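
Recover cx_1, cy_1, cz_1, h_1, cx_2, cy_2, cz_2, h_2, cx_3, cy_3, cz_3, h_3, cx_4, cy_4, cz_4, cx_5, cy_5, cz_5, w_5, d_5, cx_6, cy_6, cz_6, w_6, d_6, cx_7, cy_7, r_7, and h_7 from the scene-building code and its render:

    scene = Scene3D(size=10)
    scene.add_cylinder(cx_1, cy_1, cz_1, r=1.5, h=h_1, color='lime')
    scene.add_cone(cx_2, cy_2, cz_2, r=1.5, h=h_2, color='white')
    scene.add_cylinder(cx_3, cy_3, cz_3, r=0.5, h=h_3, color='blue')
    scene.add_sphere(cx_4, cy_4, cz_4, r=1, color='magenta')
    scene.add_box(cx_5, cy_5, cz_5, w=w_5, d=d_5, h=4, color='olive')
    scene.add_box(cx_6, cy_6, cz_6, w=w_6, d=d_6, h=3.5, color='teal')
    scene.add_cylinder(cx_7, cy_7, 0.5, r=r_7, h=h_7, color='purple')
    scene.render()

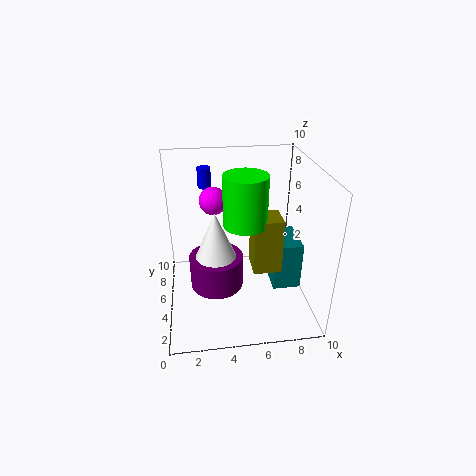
cx_1 = 5.5
cy_1 = 5
cz_1 = 6
h_1 = 3.5
cx_2 = 3.5
cy_2 = 6
cz_2 = 3
h_2 = 3.5
cx_3 = 3
cy_3 = 8.5
cz_3 = 7.5
h_3 = 1.5
cx_4 = 3.5
cy_4 = 7
cz_4 = 7
cx_5 = 6
cy_5 = 4
cz_5 = 2.5
w_5 = 2
d_5 = 2
cx_6 = 7.5
cy_6 = 4
cz_6 = 1
w_6 = 2
d_6 = 3
cx_7 = 3.5
cy_7 = 6
r_7 = 2
h_7 = 2.5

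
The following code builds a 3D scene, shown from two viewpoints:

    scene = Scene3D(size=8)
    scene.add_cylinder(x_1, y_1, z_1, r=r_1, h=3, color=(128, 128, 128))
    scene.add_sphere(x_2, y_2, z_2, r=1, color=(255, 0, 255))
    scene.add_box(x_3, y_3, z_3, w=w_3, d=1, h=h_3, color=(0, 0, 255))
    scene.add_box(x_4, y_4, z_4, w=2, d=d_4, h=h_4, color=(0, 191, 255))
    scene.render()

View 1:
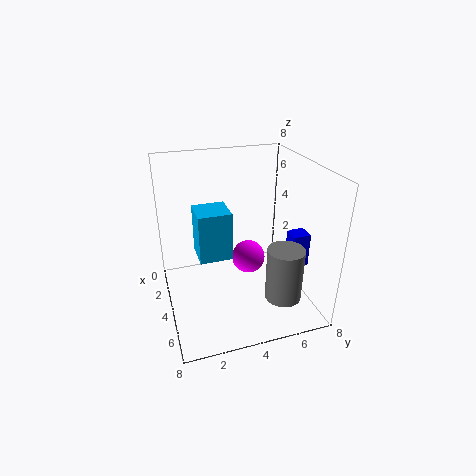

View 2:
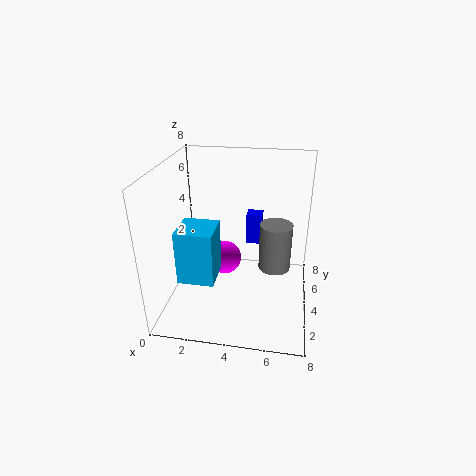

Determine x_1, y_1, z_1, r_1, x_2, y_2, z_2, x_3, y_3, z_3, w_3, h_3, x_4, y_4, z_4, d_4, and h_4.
x_1 = 6
y_1 = 6
z_1 = 1
r_1 = 1
x_2 = 3
y_2 = 5
z_2 = 2
x_3 = 4
y_3 = 7
z_3 = 2
w_3 = 1
h_3 = 2
x_4 = 1
y_4 = 2
z_4 = 2
d_4 = 2
h_4 = 3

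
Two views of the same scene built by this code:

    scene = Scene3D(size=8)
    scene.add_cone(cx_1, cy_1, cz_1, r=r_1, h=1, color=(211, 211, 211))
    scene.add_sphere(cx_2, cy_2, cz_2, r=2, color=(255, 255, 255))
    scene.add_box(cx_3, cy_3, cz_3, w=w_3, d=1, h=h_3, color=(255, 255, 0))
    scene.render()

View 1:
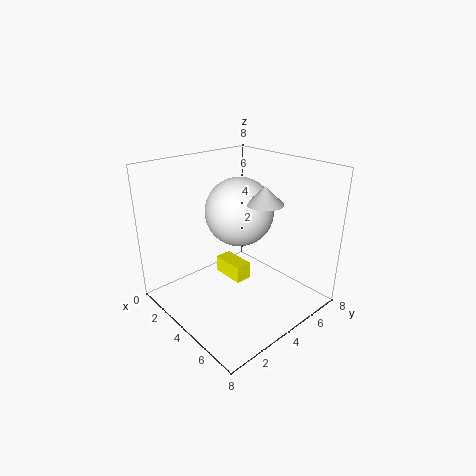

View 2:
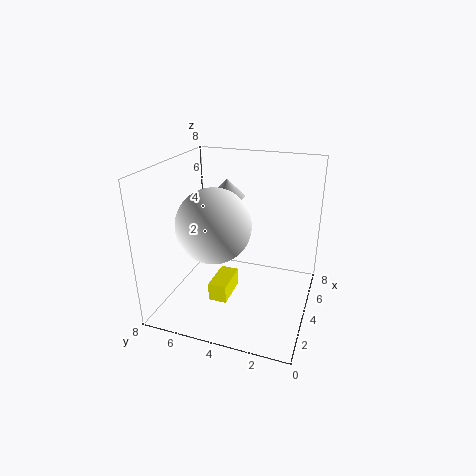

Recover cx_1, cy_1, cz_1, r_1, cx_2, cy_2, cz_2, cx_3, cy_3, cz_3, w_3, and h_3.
cx_1 = 5, cy_1 = 5, cz_1 = 6, r_1 = 1, cx_2 = 3, cy_2 = 5, cz_2 = 5, cx_3 = 2, cy_3 = 4, cz_3 = 1, w_3 = 2, h_3 = 1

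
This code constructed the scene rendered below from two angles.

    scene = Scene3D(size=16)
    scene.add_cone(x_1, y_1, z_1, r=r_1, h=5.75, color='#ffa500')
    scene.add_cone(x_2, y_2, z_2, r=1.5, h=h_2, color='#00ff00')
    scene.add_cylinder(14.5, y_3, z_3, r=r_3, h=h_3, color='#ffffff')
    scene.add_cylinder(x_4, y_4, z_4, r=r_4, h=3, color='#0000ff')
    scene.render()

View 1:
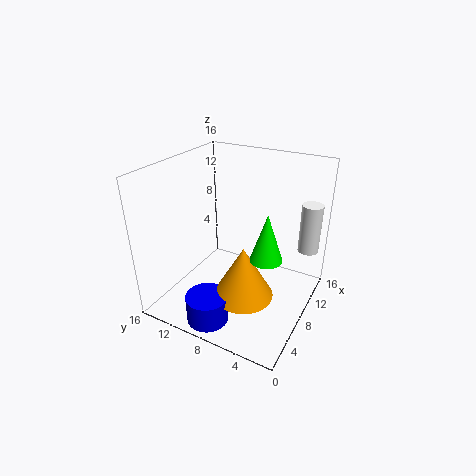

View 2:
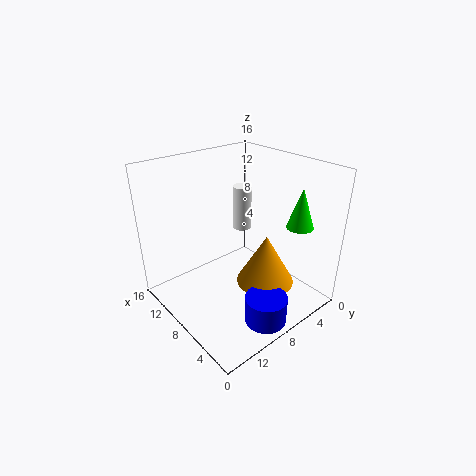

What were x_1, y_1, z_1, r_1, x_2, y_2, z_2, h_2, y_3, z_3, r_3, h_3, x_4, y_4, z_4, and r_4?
x_1 = 5.5
y_1 = 6
z_1 = 2.75
r_1 = 3.25
x_2 = 3.75
y_2 = 2.75
z_2 = 9.25
h_2 = 4.5
y_3 = 1.75
z_3 = 4.75
r_3 = 1.25
h_3 = 6
x_4 = 2.5
y_4 = 8.75
z_4 = 0.5
r_4 = 2.25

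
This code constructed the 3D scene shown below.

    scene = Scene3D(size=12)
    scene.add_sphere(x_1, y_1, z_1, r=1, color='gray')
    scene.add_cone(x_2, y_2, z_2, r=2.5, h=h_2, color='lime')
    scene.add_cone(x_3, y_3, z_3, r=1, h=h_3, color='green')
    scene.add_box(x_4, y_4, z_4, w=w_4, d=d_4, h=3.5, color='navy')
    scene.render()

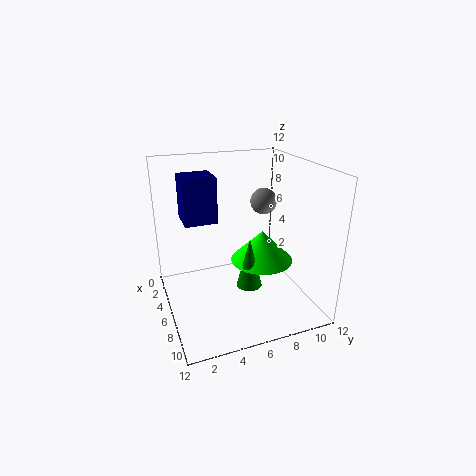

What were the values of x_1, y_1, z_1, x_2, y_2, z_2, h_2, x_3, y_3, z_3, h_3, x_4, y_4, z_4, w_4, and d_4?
x_1 = 7.5; y_1 = 7.5; z_1 = 9.5; x_2 = 7.5; y_2 = 7.5; z_2 = 4.5; h_2 = 2.5; x_3 = 8.5; y_3 = 6; z_3 = 3; h_3 = 4; x_4 = 4.5; y_4 = 1.5; z_4 = 8; w_4 = 2.5; d_4 = 2.5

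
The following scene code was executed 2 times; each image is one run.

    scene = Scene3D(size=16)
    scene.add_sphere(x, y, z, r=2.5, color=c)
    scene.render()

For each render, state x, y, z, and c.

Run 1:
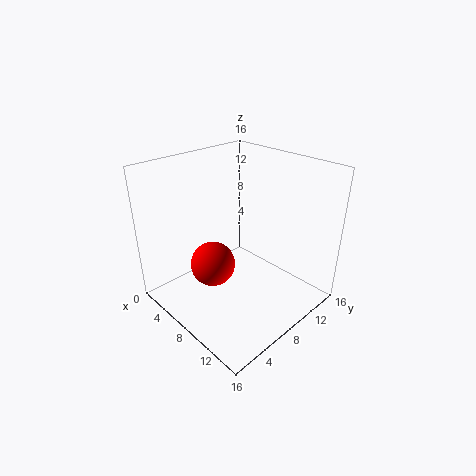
x = 6.5, y = 5.5, z = 5, c = 'red'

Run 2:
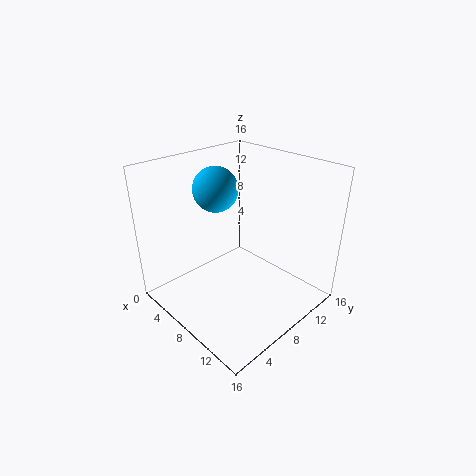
x = 5, y = 7.5, z = 13, c = 'deepskyblue'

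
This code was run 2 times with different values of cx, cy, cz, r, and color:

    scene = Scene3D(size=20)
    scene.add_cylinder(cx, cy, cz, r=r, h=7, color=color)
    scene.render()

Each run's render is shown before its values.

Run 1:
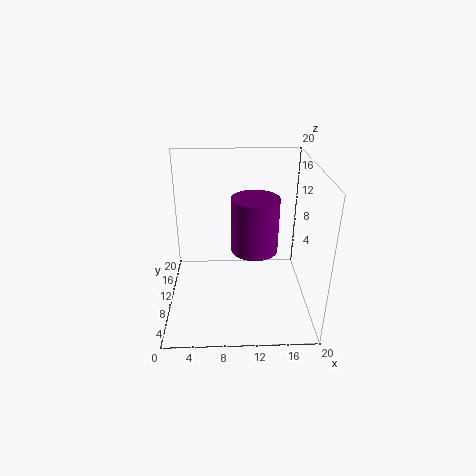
cx = 12
cy = 7
cz = 10
r = 3
color = 'purple'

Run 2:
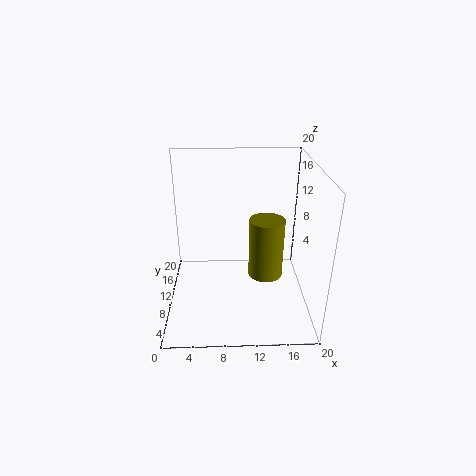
cx = 13
cy = 3
cz = 9
r = 2
color = 'olive'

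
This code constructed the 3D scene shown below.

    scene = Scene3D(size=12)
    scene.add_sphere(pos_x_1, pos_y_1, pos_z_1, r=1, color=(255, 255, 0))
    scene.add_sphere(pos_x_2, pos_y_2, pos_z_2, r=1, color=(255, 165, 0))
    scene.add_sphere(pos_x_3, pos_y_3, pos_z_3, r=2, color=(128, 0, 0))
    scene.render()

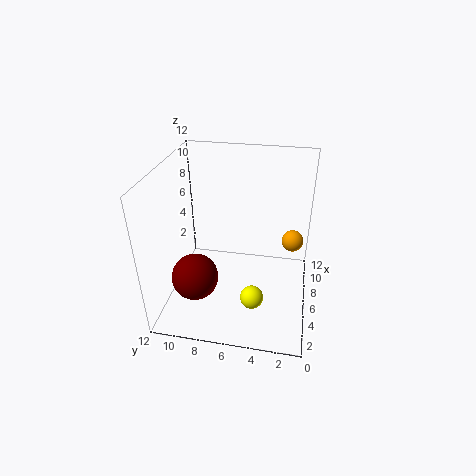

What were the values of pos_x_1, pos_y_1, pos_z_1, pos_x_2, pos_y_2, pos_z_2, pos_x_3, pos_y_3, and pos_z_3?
pos_x_1 = 4.5, pos_y_1 = 4.5, pos_z_1 = 1, pos_x_2 = 9.5, pos_y_2 = 1.5, pos_z_2 = 4, pos_x_3 = 4.5, pos_y_3 = 9.5, pos_z_3 = 2.5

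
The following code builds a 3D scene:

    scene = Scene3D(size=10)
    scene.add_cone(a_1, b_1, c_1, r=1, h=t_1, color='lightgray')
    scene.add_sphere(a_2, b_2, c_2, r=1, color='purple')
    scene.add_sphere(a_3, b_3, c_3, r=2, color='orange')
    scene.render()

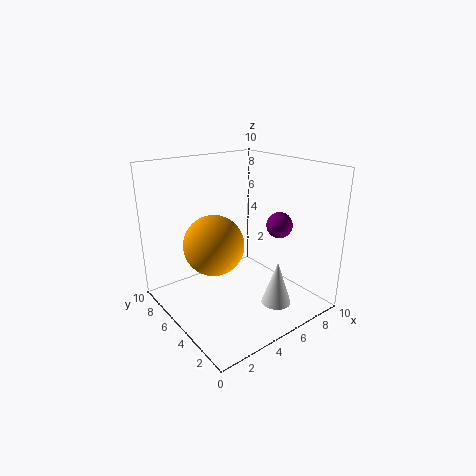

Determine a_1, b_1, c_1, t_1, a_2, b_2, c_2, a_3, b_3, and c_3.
a_1 = 6; b_1 = 2; c_1 = 1; t_1 = 3; a_2 = 9; b_2 = 5; c_2 = 5; a_3 = 3; b_3 = 5; c_3 = 5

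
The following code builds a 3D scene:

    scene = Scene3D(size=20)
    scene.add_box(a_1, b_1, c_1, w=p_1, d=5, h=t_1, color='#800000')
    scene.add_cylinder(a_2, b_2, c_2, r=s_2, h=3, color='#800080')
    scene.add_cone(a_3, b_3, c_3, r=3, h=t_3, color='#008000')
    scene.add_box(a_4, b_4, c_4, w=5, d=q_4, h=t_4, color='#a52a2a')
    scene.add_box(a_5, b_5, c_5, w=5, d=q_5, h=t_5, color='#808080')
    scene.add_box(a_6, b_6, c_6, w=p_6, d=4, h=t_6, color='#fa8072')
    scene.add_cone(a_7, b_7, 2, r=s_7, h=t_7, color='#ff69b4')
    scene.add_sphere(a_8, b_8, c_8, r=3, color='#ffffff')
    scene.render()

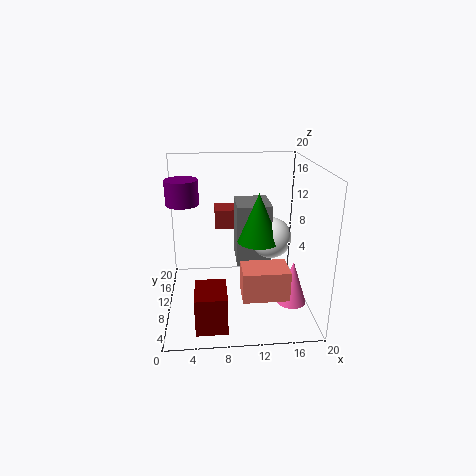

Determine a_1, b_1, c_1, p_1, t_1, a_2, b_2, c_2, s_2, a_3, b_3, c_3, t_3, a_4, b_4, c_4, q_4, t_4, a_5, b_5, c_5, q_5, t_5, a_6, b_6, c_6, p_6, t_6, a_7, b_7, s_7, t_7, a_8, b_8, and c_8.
a_1 = 4, b_1 = 1, c_1 = 1, p_1 = 4, t_1 = 5, a_2 = 3, b_2 = 7, c_2 = 16, s_2 = 2, a_3 = 13, b_3 = 11, c_3 = 9, t_3 = 7, a_4 = 7, b_4 = 16, c_4 = 9, q_4 = 4, t_4 = 3, a_5 = 10, b_5 = 11, c_5 = 5, q_5 = 6, t_5 = 9, a_6 = 10, b_6 = 3, c_6 = 4, p_6 = 6, t_6 = 4, a_7 = 17, b_7 = 6, s_7 = 2, t_7 = 6, a_8 = 15, b_8 = 12, c_8 = 9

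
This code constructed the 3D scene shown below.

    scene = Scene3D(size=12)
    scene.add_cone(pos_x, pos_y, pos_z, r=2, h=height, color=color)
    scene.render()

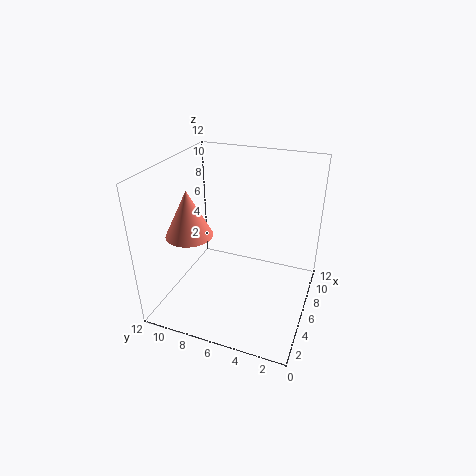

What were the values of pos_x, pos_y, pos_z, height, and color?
pos_x = 5, pos_y = 10, pos_z = 6, height = 4, color = 'salmon'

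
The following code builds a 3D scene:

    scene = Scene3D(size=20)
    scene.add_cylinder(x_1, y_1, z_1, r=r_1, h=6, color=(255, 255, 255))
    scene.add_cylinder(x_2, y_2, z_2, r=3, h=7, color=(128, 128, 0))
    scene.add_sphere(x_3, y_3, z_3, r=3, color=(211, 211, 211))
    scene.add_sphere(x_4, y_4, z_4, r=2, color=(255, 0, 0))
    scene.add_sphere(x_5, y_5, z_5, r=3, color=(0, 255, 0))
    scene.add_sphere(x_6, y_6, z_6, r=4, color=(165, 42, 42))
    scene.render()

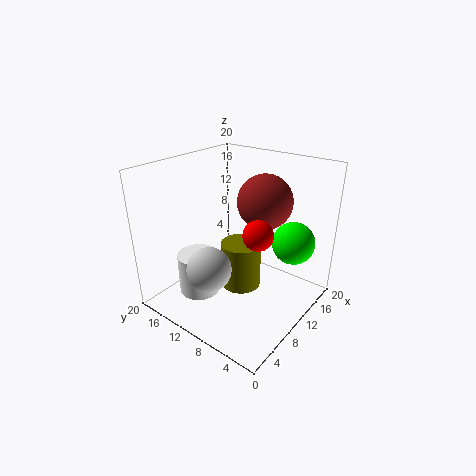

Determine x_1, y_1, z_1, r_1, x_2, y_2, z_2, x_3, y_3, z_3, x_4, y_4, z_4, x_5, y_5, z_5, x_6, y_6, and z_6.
x_1 = 7; y_1 = 15; z_1 = 1; r_1 = 3; x_2 = 12; y_2 = 11; z_2 = 1; x_3 = 5; y_3 = 11; z_3 = 7; x_4 = 9; y_4 = 6; z_4 = 12; x_5 = 15; y_5 = 4; z_5 = 9; x_6 = 15; y_6 = 9; z_6 = 14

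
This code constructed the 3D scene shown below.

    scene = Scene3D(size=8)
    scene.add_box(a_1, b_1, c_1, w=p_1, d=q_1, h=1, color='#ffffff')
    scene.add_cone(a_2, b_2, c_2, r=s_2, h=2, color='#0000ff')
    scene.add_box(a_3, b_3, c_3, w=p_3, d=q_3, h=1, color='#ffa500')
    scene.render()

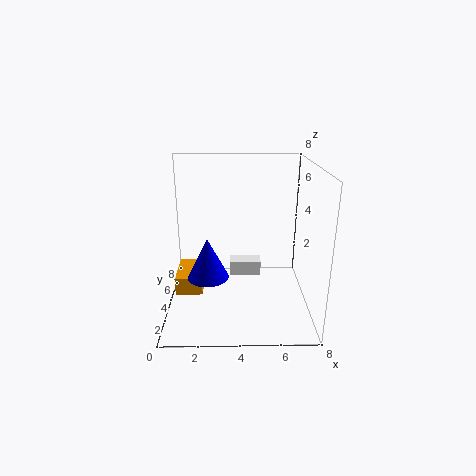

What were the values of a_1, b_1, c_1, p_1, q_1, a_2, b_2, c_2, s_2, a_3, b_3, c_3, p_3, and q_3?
a_1 = 3.5; b_1 = 6; c_1 = 0.5; p_1 = 2; q_1 = 1; a_2 = 2.5; b_2 = 1.5; c_2 = 3; s_2 = 1; a_3 = 0.5; b_3 = 3; c_3 = 1; p_3 = 1.5; q_3 = 2.5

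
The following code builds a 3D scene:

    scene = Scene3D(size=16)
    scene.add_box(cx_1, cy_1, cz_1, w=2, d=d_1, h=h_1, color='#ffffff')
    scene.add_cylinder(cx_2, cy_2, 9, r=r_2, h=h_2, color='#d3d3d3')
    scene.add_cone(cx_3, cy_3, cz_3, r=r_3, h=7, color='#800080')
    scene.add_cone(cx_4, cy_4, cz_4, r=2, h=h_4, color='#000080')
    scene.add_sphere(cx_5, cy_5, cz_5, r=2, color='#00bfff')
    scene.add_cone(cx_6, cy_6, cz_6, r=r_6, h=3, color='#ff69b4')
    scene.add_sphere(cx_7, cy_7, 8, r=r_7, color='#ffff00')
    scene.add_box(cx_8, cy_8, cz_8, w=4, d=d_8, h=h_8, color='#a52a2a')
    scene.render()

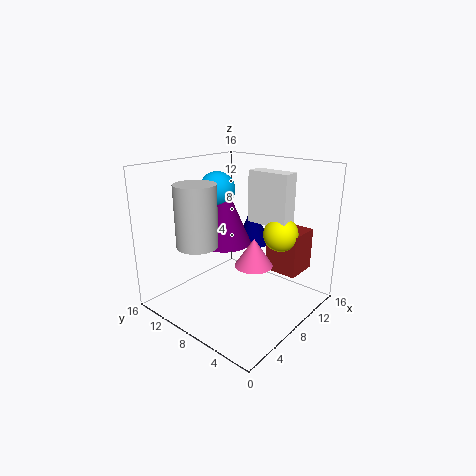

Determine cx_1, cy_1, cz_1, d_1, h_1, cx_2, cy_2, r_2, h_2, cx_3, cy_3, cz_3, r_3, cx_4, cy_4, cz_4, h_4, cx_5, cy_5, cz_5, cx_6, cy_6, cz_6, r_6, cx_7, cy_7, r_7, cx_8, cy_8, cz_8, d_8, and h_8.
cx_1 = 11; cy_1 = 4; cz_1 = 9; d_1 = 5; h_1 = 6; cx_2 = 2; cy_2 = 8; r_2 = 2; h_2 = 6; cx_3 = 8; cy_3 = 10; cz_3 = 7; r_3 = 3; cx_4 = 12; cy_4 = 9; cz_4 = 6; h_4 = 5; cx_5 = 8; cy_5 = 11; cz_5 = 13; cx_6 = 7; cy_6 = 5; cz_6 = 6; r_6 = 2; cx_7 = 12; cy_7 = 5; r_7 = 2; cx_8 = 12; cy_8 = 3; cz_8 = 3; d_8 = 4; h_8 = 5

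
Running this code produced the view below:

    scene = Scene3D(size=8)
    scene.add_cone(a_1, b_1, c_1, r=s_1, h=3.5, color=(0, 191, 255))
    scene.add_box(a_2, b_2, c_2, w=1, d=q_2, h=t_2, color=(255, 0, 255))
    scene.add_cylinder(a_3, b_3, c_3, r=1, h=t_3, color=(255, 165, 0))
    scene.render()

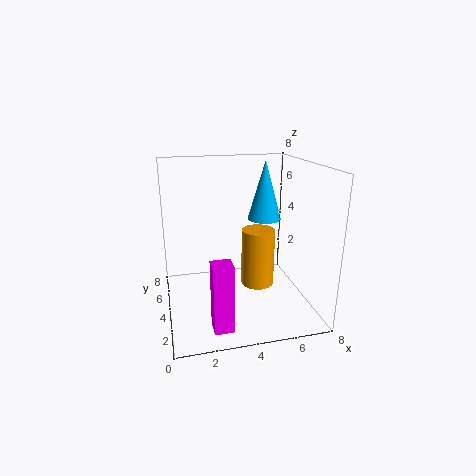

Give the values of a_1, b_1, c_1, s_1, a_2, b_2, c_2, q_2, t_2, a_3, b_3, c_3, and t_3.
a_1 = 6
b_1 = 5.5
c_1 = 4.5
s_1 = 1
a_2 = 2
b_2 = 0.5
c_2 = 0.5
q_2 = 1
t_2 = 3.5
a_3 = 5.5
b_3 = 5
c_3 = 0.5
t_3 = 3.5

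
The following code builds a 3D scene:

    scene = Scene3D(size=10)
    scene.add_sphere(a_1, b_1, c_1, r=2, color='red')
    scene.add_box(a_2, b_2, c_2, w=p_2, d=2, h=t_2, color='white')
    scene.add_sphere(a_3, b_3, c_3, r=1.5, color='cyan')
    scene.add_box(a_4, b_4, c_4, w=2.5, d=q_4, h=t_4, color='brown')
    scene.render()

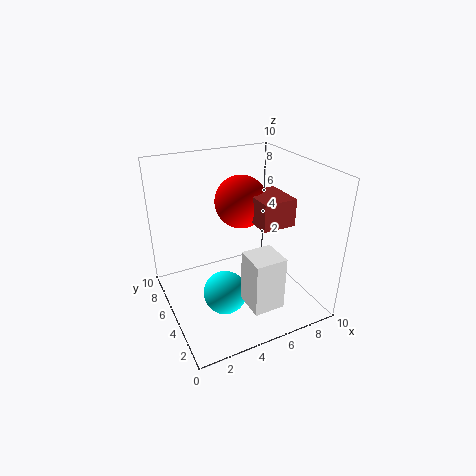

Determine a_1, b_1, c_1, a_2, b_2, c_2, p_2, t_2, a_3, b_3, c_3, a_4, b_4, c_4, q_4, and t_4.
a_1 = 6.5, b_1 = 7.5, c_1 = 6.5, a_2 = 4, b_2 = 0.5, c_2 = 2, p_2 = 2, t_2 = 3.5, a_3 = 3.5, b_3 = 4, c_3 = 1.5, a_4 = 6.5, b_4 = 4, c_4 = 5.5, q_4 = 3, t_4 = 2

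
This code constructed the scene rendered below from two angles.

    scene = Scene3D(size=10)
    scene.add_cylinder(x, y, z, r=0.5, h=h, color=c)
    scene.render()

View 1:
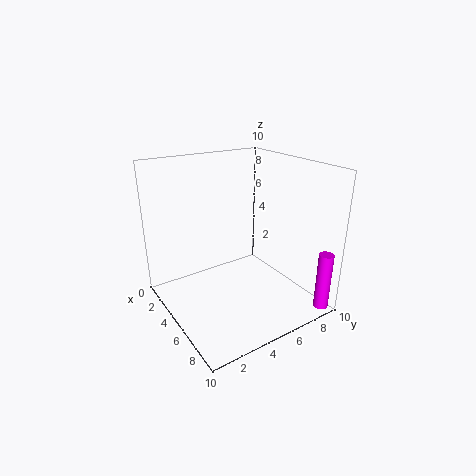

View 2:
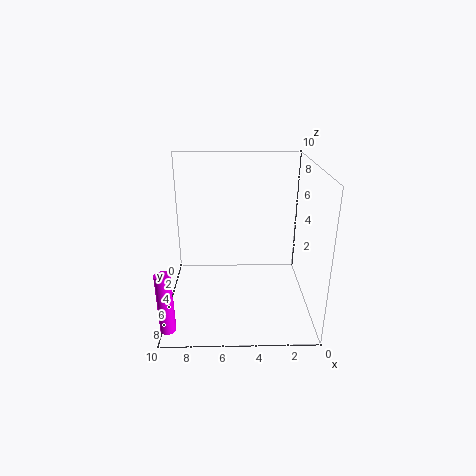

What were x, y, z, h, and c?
x = 9.5; y = 9; z = 0.5; h = 4; c = 'magenta'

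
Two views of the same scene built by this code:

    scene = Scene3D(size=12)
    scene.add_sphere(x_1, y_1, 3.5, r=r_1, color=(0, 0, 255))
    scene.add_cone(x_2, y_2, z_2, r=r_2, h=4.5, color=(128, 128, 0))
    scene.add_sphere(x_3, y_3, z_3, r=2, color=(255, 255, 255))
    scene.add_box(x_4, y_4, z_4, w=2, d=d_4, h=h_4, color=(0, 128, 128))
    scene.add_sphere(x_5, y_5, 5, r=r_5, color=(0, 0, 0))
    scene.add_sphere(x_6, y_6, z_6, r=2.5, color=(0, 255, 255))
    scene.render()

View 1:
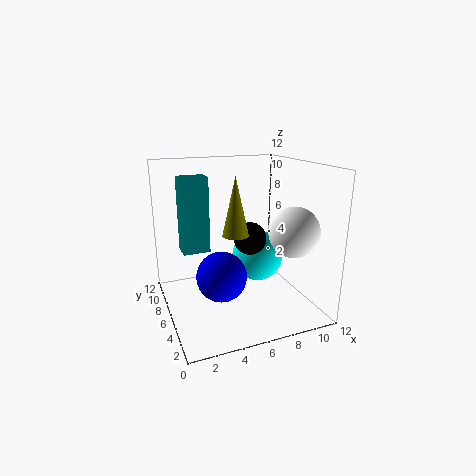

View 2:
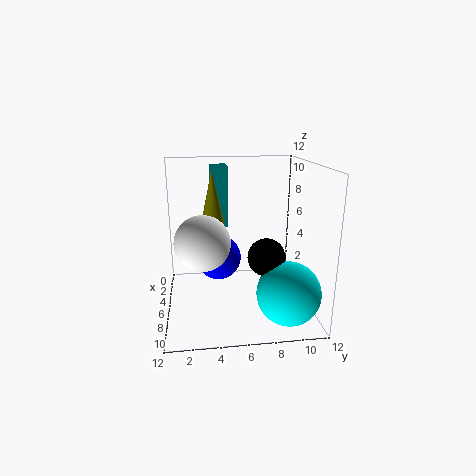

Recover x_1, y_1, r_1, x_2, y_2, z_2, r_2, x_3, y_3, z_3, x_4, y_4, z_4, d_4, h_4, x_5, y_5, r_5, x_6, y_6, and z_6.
x_1 = 4; y_1 = 4.5; r_1 = 2; x_2 = 5; y_2 = 4; z_2 = 7; r_2 = 1; x_3 = 9.5; y_3 = 3; z_3 = 7; x_4 = 1; y_4 = 4; z_4 = 6; d_4 = 1.5; h_4 = 5.5; x_5 = 8; y_5 = 8; r_5 = 1.5; x_6 = 9.5; y_6 = 9.5; z_6 = 2.5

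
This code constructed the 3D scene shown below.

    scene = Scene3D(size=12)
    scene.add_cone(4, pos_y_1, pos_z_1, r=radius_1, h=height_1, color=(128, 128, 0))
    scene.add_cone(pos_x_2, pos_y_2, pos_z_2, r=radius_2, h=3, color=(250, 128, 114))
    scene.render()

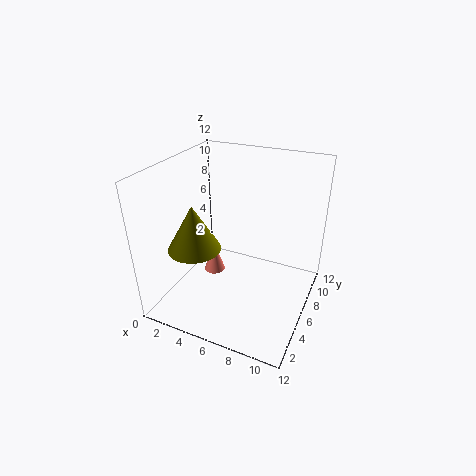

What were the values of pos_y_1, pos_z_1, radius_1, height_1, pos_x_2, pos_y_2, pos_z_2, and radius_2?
pos_y_1 = 2.5; pos_z_1 = 6.5; radius_1 = 2; height_1 = 3.5; pos_x_2 = 2.5; pos_y_2 = 8; pos_z_2 = 0.5; radius_2 = 1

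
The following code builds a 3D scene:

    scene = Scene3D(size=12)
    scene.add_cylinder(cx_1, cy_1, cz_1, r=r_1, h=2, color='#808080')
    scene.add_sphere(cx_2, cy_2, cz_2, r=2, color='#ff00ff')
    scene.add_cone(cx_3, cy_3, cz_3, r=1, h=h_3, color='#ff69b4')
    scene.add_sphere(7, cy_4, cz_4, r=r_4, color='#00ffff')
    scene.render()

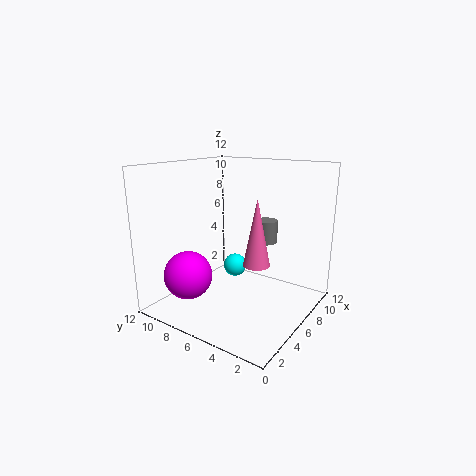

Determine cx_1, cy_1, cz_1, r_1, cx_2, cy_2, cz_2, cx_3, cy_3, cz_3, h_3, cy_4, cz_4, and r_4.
cx_1 = 9, cy_1 = 5, cz_1 = 5, r_1 = 1, cx_2 = 3, cy_2 = 9, cz_2 = 3, cx_3 = 4, cy_3 = 3, cz_3 = 5, h_3 = 5, cy_4 = 7, cz_4 = 3, r_4 = 1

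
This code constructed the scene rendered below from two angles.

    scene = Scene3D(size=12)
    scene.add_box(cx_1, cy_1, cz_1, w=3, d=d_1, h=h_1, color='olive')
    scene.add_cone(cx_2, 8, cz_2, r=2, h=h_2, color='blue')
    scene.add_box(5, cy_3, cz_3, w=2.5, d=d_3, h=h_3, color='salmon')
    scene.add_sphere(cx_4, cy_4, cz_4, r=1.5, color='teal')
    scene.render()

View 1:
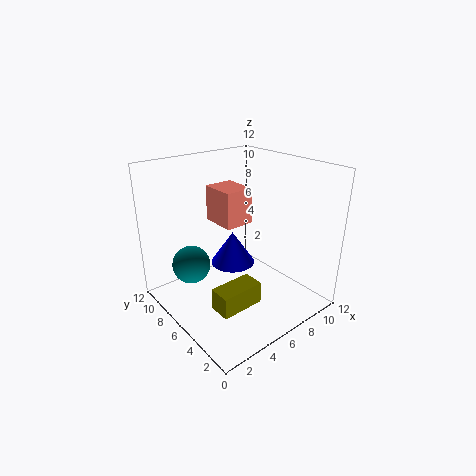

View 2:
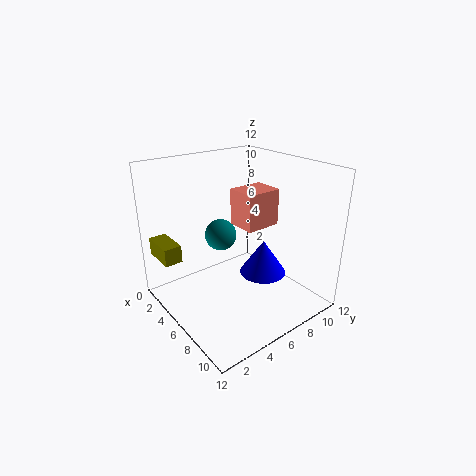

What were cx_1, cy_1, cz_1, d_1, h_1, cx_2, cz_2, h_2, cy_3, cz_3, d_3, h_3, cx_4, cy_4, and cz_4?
cx_1 = 0.5, cy_1 = 0.5, cz_1 = 4, d_1 = 1.5, h_1 = 1.5, cx_2 = 7, cz_2 = 2.5, h_2 = 3, cy_3 = 6, cz_3 = 7, d_3 = 3, h_3 = 3, cx_4 = 2, cy_4 = 7, cz_4 = 4.5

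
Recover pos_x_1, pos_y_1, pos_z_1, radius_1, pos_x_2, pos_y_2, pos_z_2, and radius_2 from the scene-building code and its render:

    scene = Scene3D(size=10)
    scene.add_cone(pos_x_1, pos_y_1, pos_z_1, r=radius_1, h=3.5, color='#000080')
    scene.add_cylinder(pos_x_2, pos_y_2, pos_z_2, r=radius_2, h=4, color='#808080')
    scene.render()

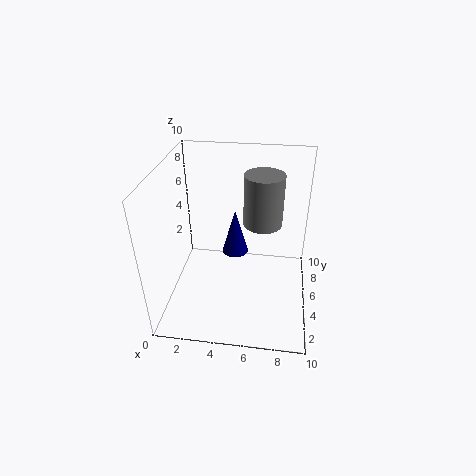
pos_x_1 = 4.5; pos_y_1 = 7; pos_z_1 = 2.5; radius_1 = 1; pos_x_2 = 6.5; pos_y_2 = 8; pos_z_2 = 4.5; radius_2 = 1.5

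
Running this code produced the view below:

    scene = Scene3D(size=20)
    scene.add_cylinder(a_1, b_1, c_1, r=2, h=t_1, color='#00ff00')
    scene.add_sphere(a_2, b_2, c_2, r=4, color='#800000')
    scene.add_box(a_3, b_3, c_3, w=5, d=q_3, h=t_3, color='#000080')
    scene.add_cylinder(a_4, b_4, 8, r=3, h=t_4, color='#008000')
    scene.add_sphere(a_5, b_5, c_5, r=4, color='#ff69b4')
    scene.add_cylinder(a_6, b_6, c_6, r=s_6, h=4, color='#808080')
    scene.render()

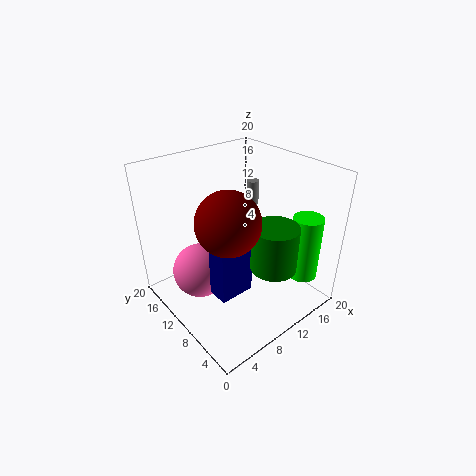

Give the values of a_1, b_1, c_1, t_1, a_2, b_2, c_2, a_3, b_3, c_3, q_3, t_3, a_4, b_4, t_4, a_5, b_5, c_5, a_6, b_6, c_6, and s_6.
a_1 = 16, b_1 = 3, c_1 = 5, t_1 = 9, a_2 = 6, b_2 = 7, c_2 = 15, a_3 = 5, b_3 = 7, c_3 = 3, q_3 = 3, t_3 = 9, a_4 = 11, b_4 = 4, t_4 = 6, a_5 = 6, b_5 = 14, c_5 = 4, a_6 = 19, b_6 = 17, c_6 = 10, s_6 = 1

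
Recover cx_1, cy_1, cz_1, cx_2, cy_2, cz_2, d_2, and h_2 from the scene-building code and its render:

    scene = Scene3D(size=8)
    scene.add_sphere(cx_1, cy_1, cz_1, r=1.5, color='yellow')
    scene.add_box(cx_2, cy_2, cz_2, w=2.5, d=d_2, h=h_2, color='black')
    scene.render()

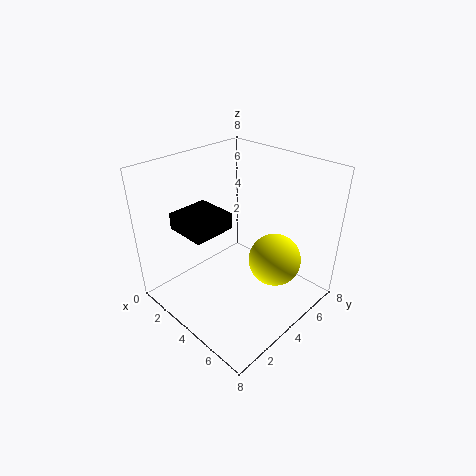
cx_1 = 5.5
cy_1 = 5.5
cz_1 = 2.5
cx_2 = 0.5
cy_2 = 2
cz_2 = 4
d_2 = 2.5
h_2 = 1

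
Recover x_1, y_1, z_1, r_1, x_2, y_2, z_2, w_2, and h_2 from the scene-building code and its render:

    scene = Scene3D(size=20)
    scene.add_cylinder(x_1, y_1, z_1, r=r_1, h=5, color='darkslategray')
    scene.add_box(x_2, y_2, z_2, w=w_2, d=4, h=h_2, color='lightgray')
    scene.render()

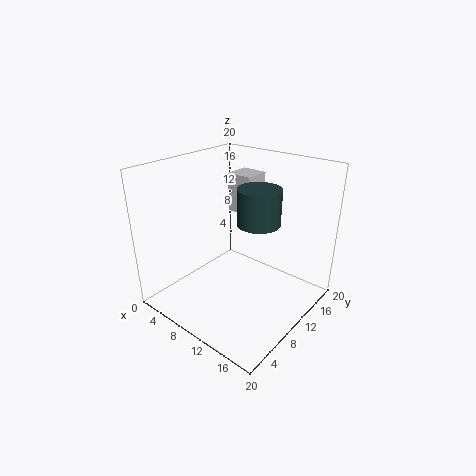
x_1 = 12, y_1 = 12, z_1 = 12, r_1 = 3, x_2 = 4, y_2 = 15, z_2 = 11, w_2 = 4, h_2 = 6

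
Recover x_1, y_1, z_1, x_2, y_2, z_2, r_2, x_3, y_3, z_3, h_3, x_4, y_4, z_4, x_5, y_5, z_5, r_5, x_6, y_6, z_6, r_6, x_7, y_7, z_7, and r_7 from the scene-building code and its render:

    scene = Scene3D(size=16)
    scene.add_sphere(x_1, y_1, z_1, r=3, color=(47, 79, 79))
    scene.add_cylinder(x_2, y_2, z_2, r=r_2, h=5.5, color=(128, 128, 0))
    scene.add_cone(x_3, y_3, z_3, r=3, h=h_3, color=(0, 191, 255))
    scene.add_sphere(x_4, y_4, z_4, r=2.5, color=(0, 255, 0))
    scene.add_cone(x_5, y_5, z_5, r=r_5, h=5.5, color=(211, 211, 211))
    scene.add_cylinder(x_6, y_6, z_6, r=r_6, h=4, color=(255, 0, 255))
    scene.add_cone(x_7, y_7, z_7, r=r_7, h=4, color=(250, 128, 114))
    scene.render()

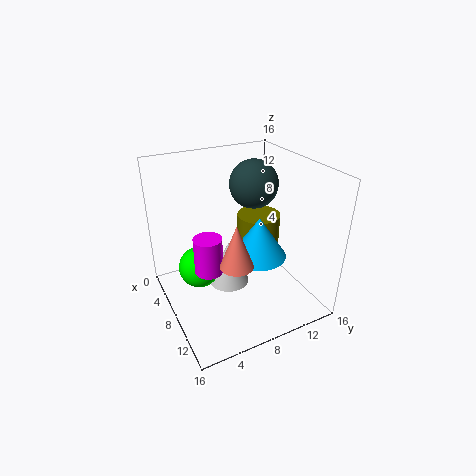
x_1 = 3.5
y_1 = 12.5
z_1 = 12
x_2 = 6.5
y_2 = 11.5
z_2 = 4
r_2 = 2.5
x_3 = 10
y_3 = 9.5
z_3 = 6.5
h_3 = 4.5
x_4 = 4.5
y_4 = 4.5
z_4 = 3
x_5 = 5.5
y_5 = 8
z_5 = 0.5
r_5 = 2.5
x_6 = 9
y_6 = 4
z_6 = 5.5
r_6 = 1.5
x_7 = 14.5
y_7 = 4.5
z_7 = 9.5
r_7 = 1.5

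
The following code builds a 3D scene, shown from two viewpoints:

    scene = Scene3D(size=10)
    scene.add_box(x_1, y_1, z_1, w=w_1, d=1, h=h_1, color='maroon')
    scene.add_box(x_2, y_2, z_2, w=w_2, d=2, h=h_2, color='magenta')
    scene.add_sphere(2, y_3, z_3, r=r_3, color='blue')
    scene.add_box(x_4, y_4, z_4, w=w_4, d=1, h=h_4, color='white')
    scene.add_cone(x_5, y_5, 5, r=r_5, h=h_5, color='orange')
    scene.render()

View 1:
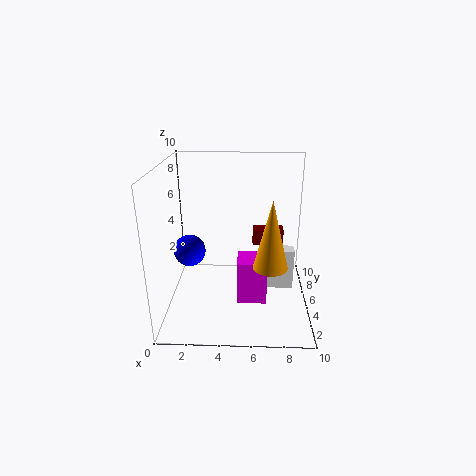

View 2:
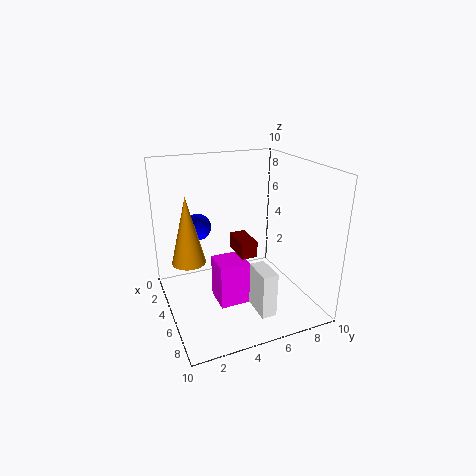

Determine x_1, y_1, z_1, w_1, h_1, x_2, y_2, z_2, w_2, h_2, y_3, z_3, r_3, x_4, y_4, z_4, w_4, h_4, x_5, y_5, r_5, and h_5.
x_1 = 6; y_1 = 4; z_1 = 5; w_1 = 2; h_1 = 1; x_2 = 5; y_2 = 3; z_2 = 1; w_2 = 2; h_2 = 3; y_3 = 3; z_3 = 5; r_3 = 1; x_4 = 7; y_4 = 5; z_4 = 1; w_4 = 2; h_4 = 3; x_5 = 7; y_5 = 1; r_5 = 1; h_5 = 4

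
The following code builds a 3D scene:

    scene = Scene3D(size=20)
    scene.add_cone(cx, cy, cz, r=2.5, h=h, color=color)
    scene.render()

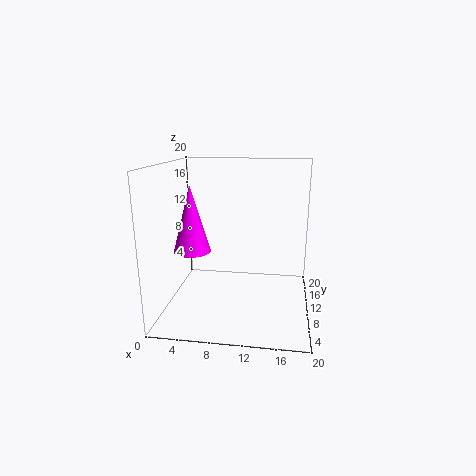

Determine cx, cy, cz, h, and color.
cx = 4; cy = 8; cz = 8.5; h = 9; color = 'magenta'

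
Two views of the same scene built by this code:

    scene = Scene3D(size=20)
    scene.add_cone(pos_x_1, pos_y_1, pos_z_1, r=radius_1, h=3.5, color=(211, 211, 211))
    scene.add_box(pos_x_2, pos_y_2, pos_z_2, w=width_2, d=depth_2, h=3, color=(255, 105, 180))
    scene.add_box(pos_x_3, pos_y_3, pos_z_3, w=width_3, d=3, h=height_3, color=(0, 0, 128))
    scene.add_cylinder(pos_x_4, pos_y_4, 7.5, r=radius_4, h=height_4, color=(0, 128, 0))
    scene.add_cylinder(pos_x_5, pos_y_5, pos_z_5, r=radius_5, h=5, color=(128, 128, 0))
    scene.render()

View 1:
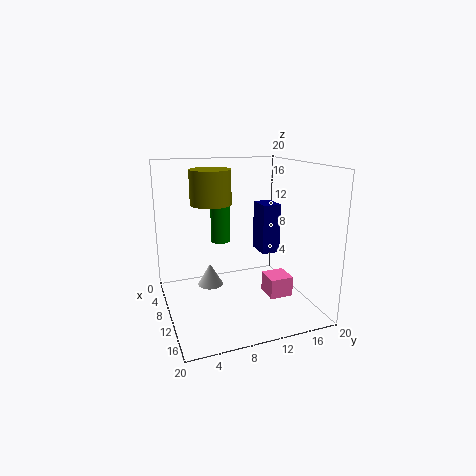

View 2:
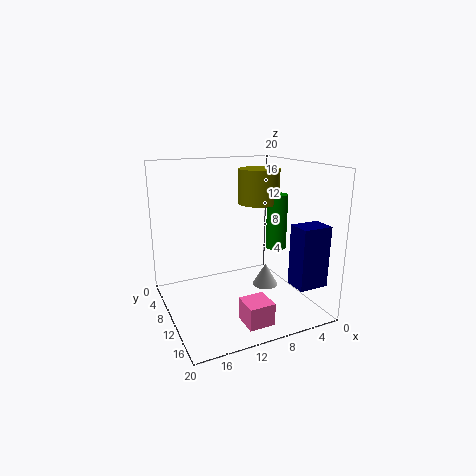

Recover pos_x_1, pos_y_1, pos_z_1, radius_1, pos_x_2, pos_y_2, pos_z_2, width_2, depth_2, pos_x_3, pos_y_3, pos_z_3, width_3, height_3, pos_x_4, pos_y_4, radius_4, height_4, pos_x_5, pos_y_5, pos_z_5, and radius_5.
pos_x_1 = 4; pos_y_1 = 7.5; pos_z_1 = 0.5; radius_1 = 2; pos_x_2 = 8.5; pos_y_2 = 14.5; pos_z_2 = 0.5; width_2 = 3.5; depth_2 = 3.5; pos_x_3 = 1.5; pos_y_3 = 16; pos_z_3 = 5; width_3 = 4; height_3 = 8; pos_x_4 = 3.5; pos_y_4 = 9.5; radius_4 = 1.5; height_4 = 8; pos_x_5 = 5.5; pos_y_5 = 7.5; pos_z_5 = 14; radius_5 = 3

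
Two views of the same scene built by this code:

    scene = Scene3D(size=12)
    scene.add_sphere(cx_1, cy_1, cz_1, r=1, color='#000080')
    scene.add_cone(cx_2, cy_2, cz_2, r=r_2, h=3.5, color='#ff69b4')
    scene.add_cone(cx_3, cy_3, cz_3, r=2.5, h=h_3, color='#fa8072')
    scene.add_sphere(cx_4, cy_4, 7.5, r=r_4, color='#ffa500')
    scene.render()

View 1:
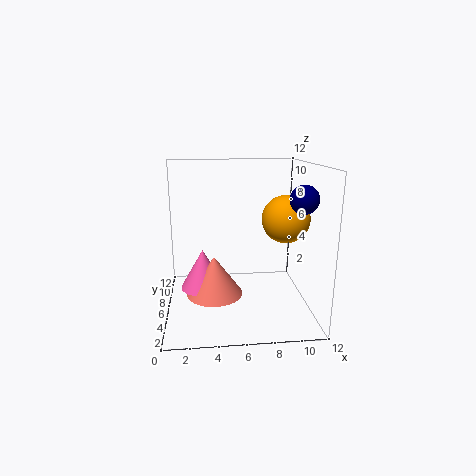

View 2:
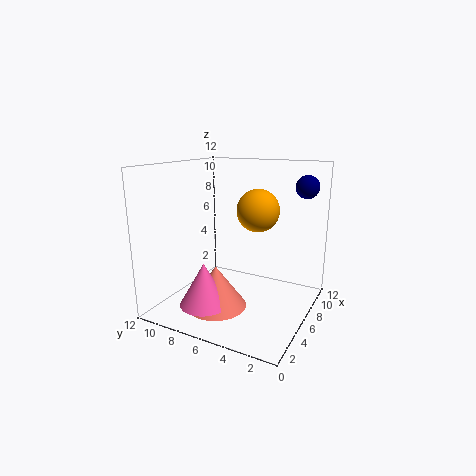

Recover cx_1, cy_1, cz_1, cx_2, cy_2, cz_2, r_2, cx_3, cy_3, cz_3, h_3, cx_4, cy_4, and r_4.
cx_1 = 10; cy_1 = 1.5; cz_1 = 10; cx_2 = 3; cy_2 = 7.5; cz_2 = 1; r_2 = 2; cx_3 = 4; cy_3 = 7; cz_3 = 0.5; h_3 = 3.5; cx_4 = 10; cy_4 = 6; r_4 = 2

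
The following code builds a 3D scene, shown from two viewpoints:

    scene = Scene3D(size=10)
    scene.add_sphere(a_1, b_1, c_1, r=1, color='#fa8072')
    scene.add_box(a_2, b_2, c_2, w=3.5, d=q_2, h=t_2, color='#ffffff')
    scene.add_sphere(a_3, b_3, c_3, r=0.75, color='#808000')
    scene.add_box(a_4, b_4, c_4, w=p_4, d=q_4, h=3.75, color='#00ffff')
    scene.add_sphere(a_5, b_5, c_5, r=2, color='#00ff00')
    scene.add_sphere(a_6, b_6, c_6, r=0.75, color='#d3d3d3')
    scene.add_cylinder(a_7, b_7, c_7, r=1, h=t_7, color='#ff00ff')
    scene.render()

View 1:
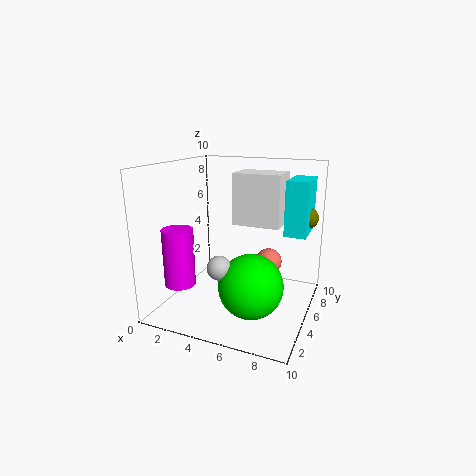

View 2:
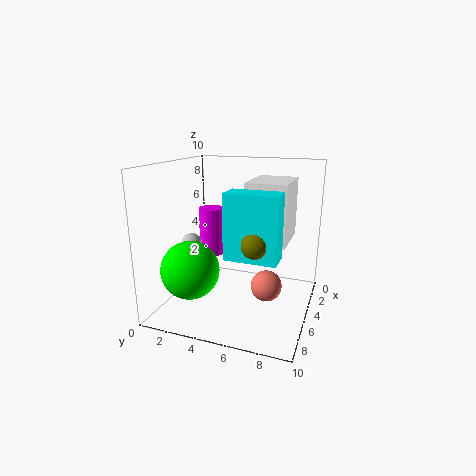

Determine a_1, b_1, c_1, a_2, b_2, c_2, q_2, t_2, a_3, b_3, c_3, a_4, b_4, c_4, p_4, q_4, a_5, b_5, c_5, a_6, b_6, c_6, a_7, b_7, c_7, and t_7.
a_1 = 6.5, b_1 = 7.5, c_1 = 2.5, a_2 = 4, b_2 = 6.25, c_2 = 5.5, q_2 = 2.5, t_2 = 3.75, a_3 = 9.25, b_3 = 7.5, c_3 = 6.25, a_4 = 8, b_4 = 5.75, c_4 = 5.25, p_4 = 1.5, q_4 = 3, a_5 = 7, b_5 = 2.25, c_5 = 3, a_6 = 5.25, b_6 = 1.5, c_6 = 4.25, a_7 = 2.25, b_7 = 1.75, c_7 = 2.5, t_7 = 3.75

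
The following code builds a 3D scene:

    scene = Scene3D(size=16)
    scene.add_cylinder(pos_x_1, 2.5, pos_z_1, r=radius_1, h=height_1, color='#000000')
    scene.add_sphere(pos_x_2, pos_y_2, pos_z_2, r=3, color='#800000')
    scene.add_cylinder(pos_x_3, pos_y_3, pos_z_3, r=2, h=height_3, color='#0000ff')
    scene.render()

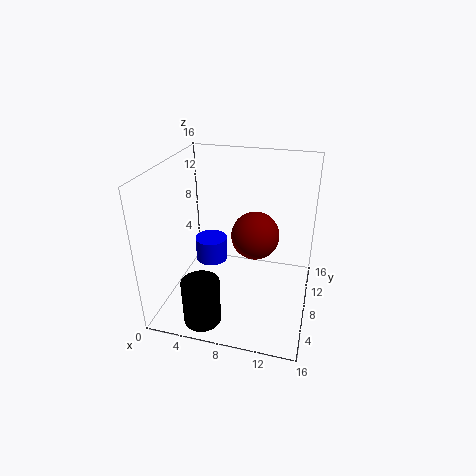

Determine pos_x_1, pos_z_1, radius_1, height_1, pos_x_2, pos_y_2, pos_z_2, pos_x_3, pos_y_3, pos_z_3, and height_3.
pos_x_1 = 5.5
pos_z_1 = 0.5
radius_1 = 2
height_1 = 5
pos_x_2 = 9
pos_y_2 = 12.5
pos_z_2 = 6
pos_x_3 = 3.5
pos_y_3 = 11.5
pos_z_3 = 2.5
height_3 = 3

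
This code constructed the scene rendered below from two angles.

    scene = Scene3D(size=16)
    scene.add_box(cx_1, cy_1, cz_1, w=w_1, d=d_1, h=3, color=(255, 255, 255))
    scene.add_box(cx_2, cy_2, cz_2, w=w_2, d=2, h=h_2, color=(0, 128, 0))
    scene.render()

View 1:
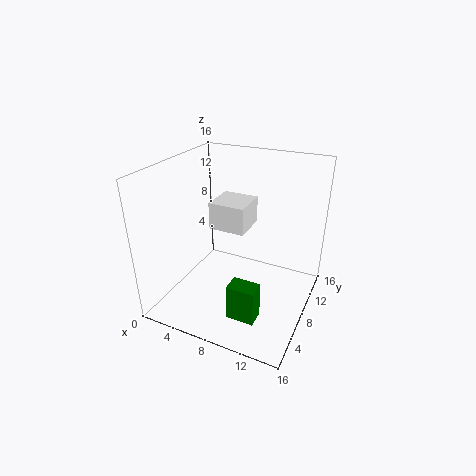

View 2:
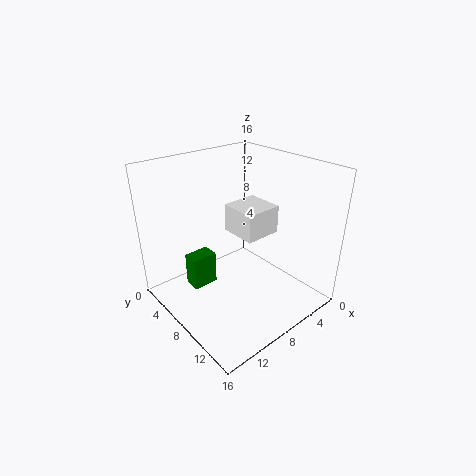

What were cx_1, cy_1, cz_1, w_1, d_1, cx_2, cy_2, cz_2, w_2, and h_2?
cx_1 = 5; cy_1 = 7; cz_1 = 9; w_1 = 4; d_1 = 4; cx_2 = 9; cy_2 = 3; cz_2 = 1; w_2 = 3; h_2 = 4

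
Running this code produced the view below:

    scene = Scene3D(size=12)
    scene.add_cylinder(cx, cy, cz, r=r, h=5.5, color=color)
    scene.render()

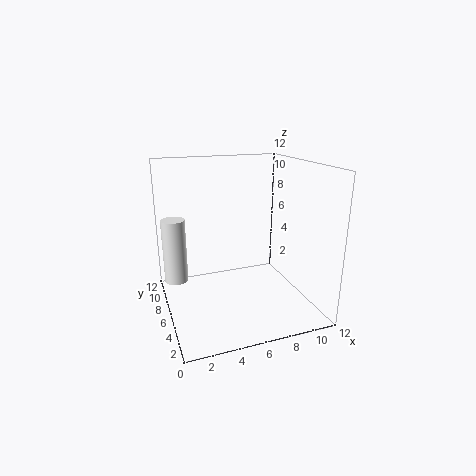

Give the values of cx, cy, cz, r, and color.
cx = 1
cy = 8
cz = 2
r = 1
color = 'white'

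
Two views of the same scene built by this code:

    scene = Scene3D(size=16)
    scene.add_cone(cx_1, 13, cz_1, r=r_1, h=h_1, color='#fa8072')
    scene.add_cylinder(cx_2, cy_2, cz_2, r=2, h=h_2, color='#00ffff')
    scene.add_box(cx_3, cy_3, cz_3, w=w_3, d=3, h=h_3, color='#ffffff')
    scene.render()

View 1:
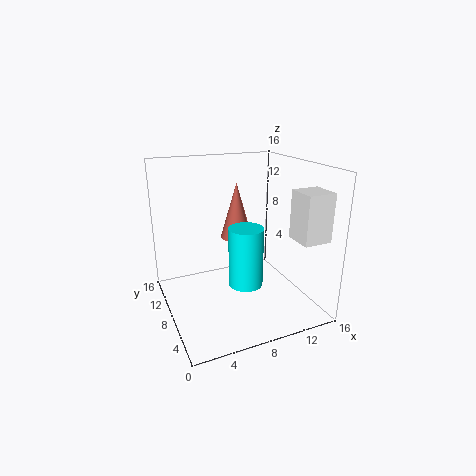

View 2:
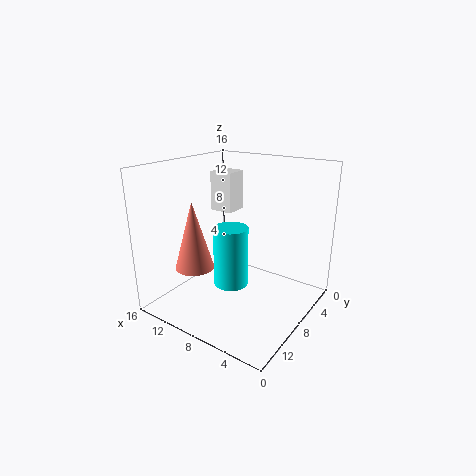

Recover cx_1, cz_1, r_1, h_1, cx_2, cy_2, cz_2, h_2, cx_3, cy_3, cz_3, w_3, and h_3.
cx_1 = 10; cz_1 = 6; r_1 = 2; h_1 = 7; cx_2 = 9; cy_2 = 8; cz_2 = 2; h_2 = 7; cx_3 = 12; cy_3 = 1; cz_3 = 9; w_3 = 3; h_3 = 5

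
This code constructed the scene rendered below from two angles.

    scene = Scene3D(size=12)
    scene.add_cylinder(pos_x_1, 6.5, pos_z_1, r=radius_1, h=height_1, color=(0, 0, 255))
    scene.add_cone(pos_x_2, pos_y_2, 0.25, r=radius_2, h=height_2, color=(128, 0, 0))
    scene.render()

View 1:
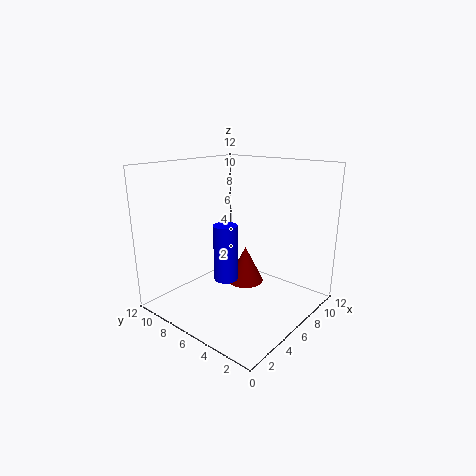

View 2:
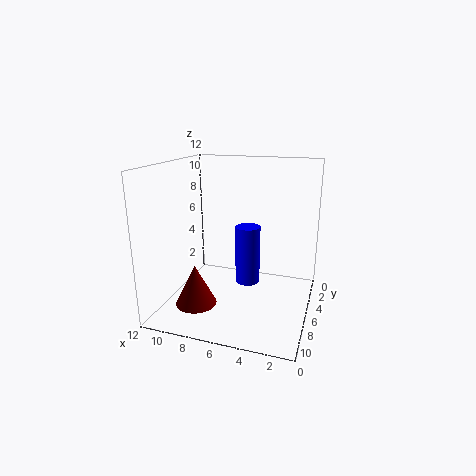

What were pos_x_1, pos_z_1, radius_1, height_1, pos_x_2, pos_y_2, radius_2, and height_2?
pos_x_1 = 5; pos_z_1 = 2.5; radius_1 = 1; height_1 = 4.75; pos_x_2 = 9.25; pos_y_2 = 7.75; radius_2 = 1.75; height_2 = 3.5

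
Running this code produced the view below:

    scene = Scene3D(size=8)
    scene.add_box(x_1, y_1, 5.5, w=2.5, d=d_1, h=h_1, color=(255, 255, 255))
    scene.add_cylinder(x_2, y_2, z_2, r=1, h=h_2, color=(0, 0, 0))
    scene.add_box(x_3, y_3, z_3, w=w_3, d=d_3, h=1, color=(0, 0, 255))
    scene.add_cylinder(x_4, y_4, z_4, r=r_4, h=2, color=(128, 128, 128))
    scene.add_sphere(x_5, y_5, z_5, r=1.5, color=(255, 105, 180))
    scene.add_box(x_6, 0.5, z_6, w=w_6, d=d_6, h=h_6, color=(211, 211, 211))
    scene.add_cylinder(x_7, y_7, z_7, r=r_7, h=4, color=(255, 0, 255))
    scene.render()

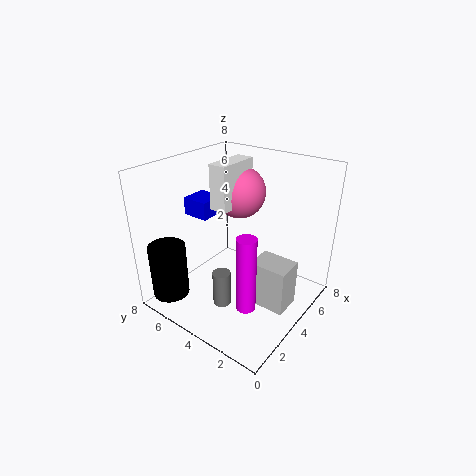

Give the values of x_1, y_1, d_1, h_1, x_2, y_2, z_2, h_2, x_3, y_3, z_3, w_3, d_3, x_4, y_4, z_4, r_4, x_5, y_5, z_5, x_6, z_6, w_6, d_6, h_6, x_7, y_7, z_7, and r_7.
x_1 = 3.5, y_1 = 4.5, d_1 = 1, h_1 = 2.5, x_2 = 1, y_2 = 6.5, z_2 = 1, h_2 = 3, x_3 = 3, y_3 = 5.5, z_3 = 5, w_3 = 1.5, d_3 = 1.5, x_4 = 2.5, y_4 = 4, z_4 = 0.5, r_4 = 0.5, x_5 = 5.5, y_5 = 5, z_5 = 6, x_6 = 3, z_6 = 1, w_6 = 1.5, d_6 = 2, h_6 = 2.5, x_7 = 2, y_7 = 2, z_7 = 1.5, r_7 = 0.5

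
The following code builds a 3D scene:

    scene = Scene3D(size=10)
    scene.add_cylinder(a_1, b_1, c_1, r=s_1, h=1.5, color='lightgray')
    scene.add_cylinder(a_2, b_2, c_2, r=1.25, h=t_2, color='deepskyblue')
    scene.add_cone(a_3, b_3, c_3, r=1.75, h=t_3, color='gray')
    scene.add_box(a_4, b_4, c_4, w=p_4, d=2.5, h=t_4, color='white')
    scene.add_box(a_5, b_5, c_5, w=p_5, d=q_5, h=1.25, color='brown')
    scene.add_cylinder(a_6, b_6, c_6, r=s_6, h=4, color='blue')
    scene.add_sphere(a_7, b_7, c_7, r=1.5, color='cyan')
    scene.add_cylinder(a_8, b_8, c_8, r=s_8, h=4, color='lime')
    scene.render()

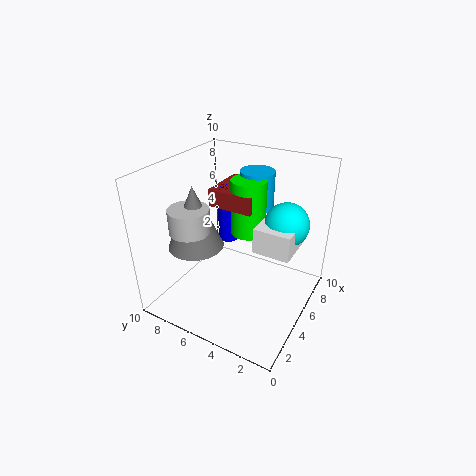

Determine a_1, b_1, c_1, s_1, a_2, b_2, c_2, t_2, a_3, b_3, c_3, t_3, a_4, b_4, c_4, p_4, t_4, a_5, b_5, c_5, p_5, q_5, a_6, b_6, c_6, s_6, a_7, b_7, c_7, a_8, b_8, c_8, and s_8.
a_1 = 1.75; b_1 = 6.5; c_1 = 6.75; s_1 = 1.25; a_2 = 7.75; b_2 = 5; c_2 = 6.25; t_2 = 2.75; a_3 = 2.25; b_3 = 6.5; c_3 = 5.5; t_3 = 4; a_4 = 4.25; b_4 = 1; c_4 = 4.75; p_4 = 3.25; t_4 = 1.75; a_5 = 5.25; b_5 = 4.25; c_5 = 6.75; p_5 = 3.5; q_5 = 3.25; a_6 = 6.25; b_6 = 6.5; c_6 = 4; s_6 = 0.75; a_7 = 6.25; b_7 = 2; c_7 = 6.25; a_8 = 6.5; b_8 = 5; c_8 = 4.75; s_8 = 1.25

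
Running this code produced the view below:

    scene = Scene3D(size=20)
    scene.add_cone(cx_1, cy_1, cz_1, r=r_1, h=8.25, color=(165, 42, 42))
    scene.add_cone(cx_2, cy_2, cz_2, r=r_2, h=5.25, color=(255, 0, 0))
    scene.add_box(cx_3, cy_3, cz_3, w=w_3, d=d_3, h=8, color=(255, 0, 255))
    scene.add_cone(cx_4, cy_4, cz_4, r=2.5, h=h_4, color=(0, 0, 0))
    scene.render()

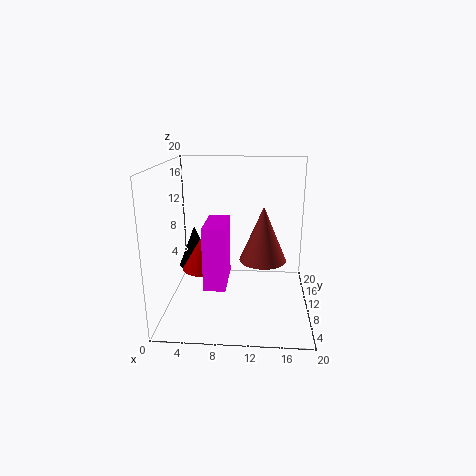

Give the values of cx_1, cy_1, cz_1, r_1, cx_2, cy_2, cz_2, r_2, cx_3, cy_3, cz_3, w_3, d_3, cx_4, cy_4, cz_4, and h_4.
cx_1 = 13.5; cy_1 = 13; cz_1 = 5.5; r_1 = 3.5; cx_2 = 4.5; cy_2 = 12.75; cz_2 = 4; r_2 = 3.25; cx_3 = 6.25; cy_3 = 3; cz_3 = 5.5; w_3 = 2.75; d_3 = 6.25; cx_4 = 3; cy_4 = 14; cz_4 = 4; h_4 = 6.25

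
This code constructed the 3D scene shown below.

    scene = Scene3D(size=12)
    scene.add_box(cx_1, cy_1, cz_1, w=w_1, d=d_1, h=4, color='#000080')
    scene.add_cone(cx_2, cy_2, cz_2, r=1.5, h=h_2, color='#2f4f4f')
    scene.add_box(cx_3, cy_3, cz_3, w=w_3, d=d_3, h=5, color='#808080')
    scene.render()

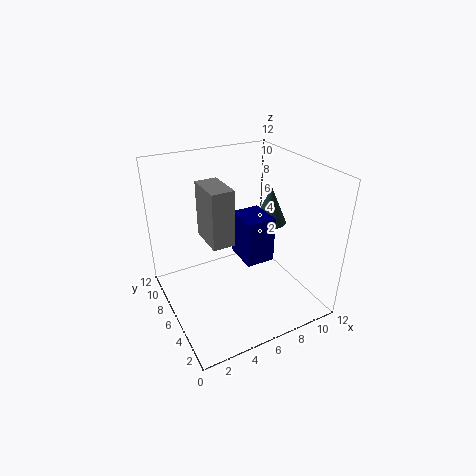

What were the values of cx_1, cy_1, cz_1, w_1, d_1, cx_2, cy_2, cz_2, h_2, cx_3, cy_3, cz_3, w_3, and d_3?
cx_1 = 6.5, cy_1 = 5, cz_1 = 3.5, w_1 = 2.5, d_1 = 3, cx_2 = 10.5, cy_2 = 8, cz_2 = 5.5, h_2 = 3.5, cx_3 = 4, cy_3 = 6.5, cz_3 = 5, w_3 = 2, d_3 = 3.5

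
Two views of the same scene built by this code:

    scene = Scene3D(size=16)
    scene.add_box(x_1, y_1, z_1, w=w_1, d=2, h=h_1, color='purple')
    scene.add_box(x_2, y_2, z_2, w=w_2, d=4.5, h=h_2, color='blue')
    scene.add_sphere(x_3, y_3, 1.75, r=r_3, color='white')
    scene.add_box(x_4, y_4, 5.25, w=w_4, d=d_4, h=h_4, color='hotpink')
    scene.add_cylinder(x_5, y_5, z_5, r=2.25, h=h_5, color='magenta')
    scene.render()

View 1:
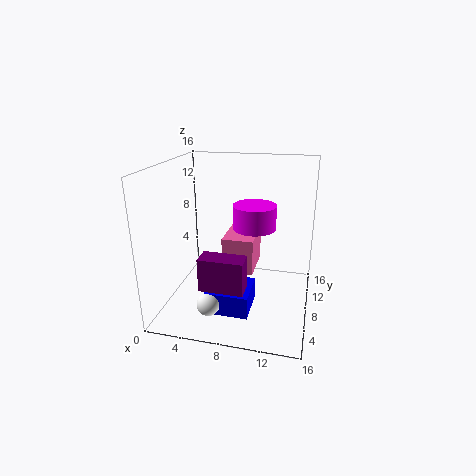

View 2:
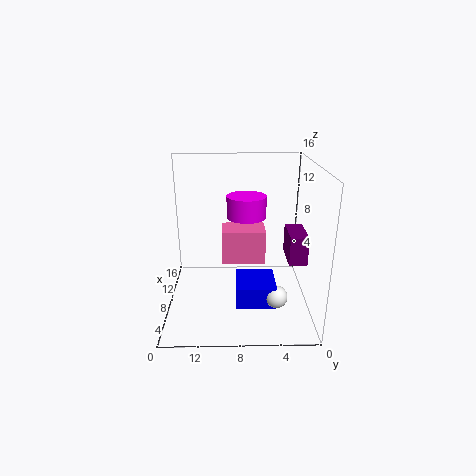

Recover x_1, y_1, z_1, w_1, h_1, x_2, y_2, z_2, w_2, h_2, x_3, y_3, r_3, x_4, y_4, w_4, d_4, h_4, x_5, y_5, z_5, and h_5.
x_1 = 6; y_1 = 0.5; z_1 = 5.5; w_1 = 4.25; h_1 = 3.25; x_2 = 5.25; y_2 = 3.75; z_2 = 0.5; w_2 = 4.75; h_2 = 2.5; x_3 = 5.75; y_3 = 3.75; r_3 = 1.25; x_4 = 7; y_4 = 5; w_4 = 3.25; d_4 = 4.75; h_4 = 3.75; x_5 = 10; y_5 = 7; z_5 = 9.75; h_5 = 2.5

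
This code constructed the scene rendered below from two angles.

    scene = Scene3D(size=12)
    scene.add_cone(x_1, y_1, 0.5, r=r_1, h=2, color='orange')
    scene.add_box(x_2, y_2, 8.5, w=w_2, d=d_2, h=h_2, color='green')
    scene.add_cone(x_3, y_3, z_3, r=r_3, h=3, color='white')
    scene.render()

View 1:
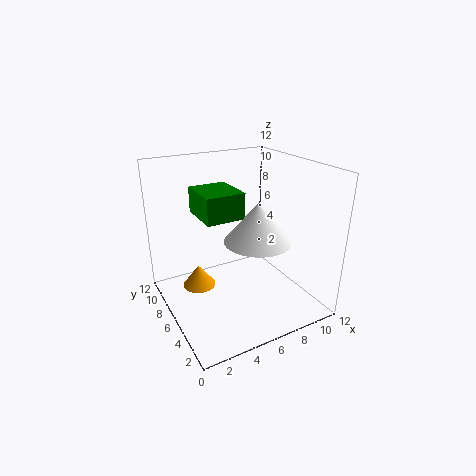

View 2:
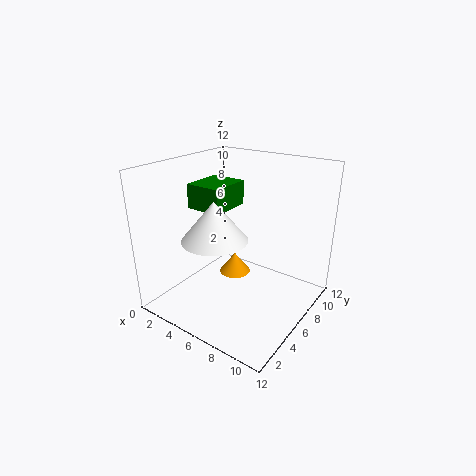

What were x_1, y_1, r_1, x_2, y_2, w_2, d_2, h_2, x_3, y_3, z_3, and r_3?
x_1 = 3.5, y_1 = 9, r_1 = 1.5, x_2 = 2.5, y_2 = 4, w_2 = 3, d_2 = 3.5, h_2 = 2, x_3 = 6, y_3 = 3, z_3 = 7, r_3 = 2.5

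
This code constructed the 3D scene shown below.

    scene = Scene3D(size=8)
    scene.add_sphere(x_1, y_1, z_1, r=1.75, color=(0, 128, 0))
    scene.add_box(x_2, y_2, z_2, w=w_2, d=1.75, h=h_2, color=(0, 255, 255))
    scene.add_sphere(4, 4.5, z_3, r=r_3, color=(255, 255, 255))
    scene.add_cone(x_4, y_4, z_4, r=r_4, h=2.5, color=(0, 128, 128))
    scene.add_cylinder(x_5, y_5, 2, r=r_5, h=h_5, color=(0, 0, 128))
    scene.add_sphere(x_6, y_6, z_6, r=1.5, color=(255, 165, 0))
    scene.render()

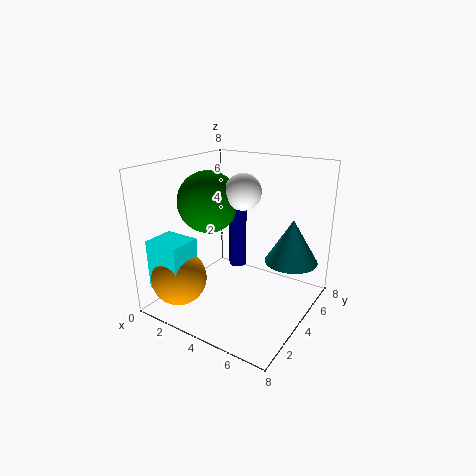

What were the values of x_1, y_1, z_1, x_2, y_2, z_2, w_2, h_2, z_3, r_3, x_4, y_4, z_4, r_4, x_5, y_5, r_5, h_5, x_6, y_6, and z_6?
x_1 = 2
y_1 = 4
z_1 = 5.75
x_2 = 0.5
y_2 = 0.5
z_2 = 1.5
w_2 = 2
h_2 = 2.75
z_3 = 6.5
r_3 = 1
x_4 = 6.5
y_4 = 5.75
z_4 = 2.5
r_4 = 1.5
x_5 = 3.5
y_5 = 4.75
r_5 = 0.5
h_5 = 3.5
x_6 = 1.75
y_6 = 1.5
z_6 = 2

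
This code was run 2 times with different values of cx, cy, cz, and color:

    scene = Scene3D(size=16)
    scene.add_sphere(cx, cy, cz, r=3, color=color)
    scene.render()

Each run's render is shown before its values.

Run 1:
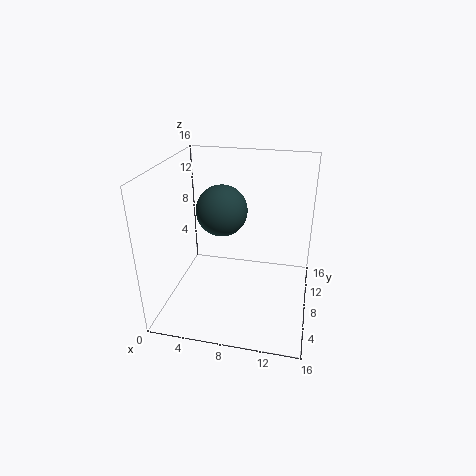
cx = 5.5; cy = 10.5; cz = 10; color = 'darkslategray'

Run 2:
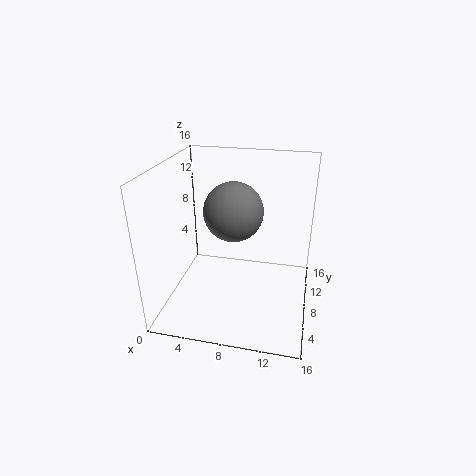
cx = 8; cy = 6; cz = 12; color = 'gray'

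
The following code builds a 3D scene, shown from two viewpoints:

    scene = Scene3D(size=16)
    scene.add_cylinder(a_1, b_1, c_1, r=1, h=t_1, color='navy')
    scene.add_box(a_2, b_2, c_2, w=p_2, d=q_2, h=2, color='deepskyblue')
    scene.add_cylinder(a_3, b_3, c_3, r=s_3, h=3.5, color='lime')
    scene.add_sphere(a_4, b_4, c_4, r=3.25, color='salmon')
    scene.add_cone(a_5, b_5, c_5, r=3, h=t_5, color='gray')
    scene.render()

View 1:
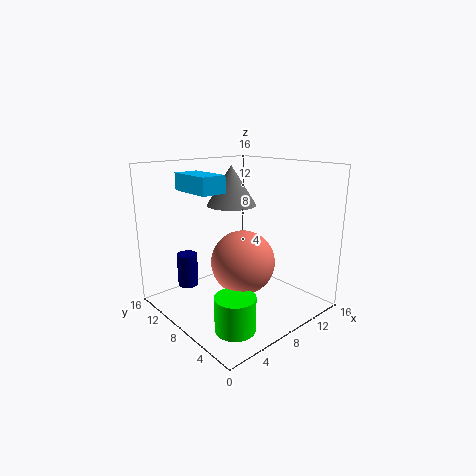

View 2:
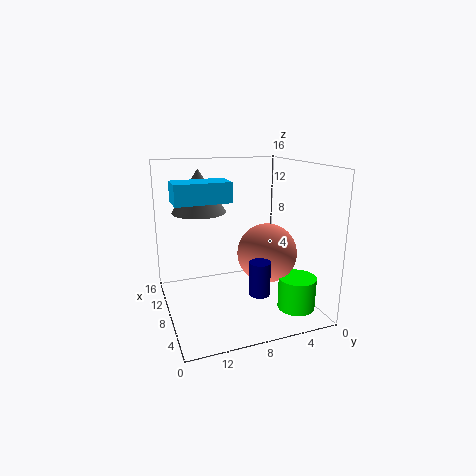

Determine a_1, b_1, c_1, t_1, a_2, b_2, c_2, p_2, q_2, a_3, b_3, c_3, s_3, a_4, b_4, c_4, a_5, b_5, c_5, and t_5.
a_1 = 1.5, b_1 = 8.25, c_1 = 4.5, t_1 = 3.25, a_2 = 4.75, b_2 = 9.75, c_2 = 12.75, p_2 = 3, q_2 = 5.5, a_3 = 3.25, b_3 = 3, c_3 = 1, s_3 = 2, a_4 = 6.25, b_4 = 5.25, c_4 = 6.5, a_5 = 10.25, b_5 = 11.75, c_5 = 10.75, t_5 = 4.75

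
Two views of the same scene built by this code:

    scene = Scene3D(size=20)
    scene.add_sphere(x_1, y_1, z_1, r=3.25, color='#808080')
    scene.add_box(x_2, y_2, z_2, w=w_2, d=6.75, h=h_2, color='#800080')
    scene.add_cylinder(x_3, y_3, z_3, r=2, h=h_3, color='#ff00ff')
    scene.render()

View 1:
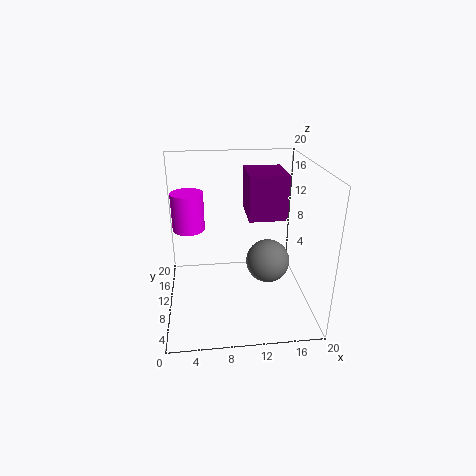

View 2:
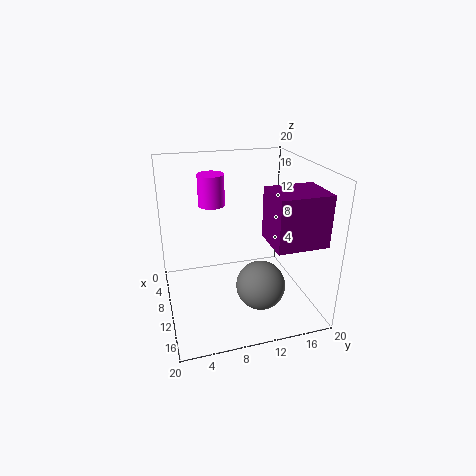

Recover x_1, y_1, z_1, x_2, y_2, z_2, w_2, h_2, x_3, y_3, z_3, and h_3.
x_1 = 14.75; y_1 = 11.75; z_1 = 5; x_2 = 12; y_2 = 12.75; z_2 = 11; w_2 = 5.75; h_2 = 6.75; x_3 = 3.5; y_3 = 7.75; z_3 = 12.75; h_3 = 4.75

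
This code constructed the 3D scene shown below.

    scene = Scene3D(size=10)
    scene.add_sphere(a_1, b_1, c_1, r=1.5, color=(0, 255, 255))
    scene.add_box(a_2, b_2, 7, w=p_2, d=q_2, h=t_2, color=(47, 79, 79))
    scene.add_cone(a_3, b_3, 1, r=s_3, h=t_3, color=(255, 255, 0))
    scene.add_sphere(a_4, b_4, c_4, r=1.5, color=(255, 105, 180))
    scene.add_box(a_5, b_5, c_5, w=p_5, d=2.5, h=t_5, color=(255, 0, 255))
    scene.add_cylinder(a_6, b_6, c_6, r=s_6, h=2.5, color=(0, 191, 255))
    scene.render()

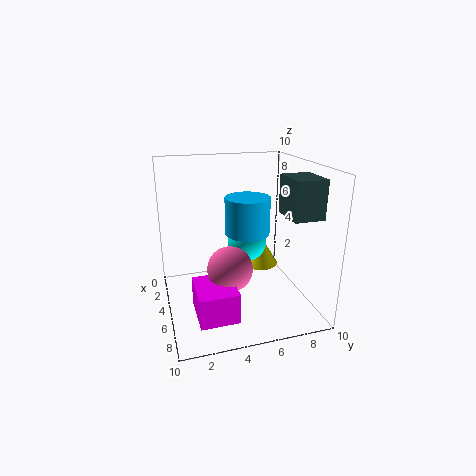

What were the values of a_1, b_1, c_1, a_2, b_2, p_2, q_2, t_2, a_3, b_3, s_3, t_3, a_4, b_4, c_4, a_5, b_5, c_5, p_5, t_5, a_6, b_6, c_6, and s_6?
a_1 = 2.5; b_1 = 6.5; c_1 = 3.5; a_2 = 6; b_2 = 7.5; p_2 = 2.5; q_2 = 2; t_2 = 2.5; a_3 = 1.5; b_3 = 8; s_3 = 1.5; t_3 = 2.5; a_4 = 6.5; b_4 = 4; c_4 = 3.5; a_5 = 6; b_5 = 1.5; c_5 = 1; p_5 = 3; t_5 = 2; a_6 = 5.5; b_6 = 5.5; c_6 = 5.5; s_6 = 1.5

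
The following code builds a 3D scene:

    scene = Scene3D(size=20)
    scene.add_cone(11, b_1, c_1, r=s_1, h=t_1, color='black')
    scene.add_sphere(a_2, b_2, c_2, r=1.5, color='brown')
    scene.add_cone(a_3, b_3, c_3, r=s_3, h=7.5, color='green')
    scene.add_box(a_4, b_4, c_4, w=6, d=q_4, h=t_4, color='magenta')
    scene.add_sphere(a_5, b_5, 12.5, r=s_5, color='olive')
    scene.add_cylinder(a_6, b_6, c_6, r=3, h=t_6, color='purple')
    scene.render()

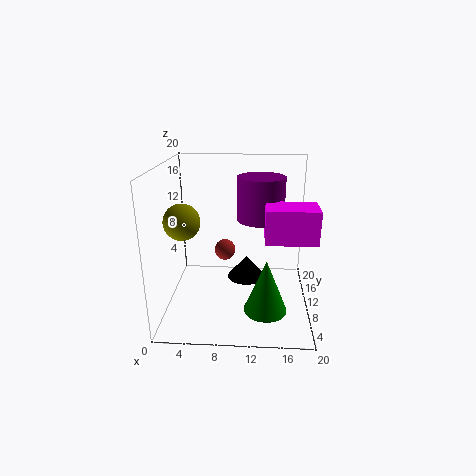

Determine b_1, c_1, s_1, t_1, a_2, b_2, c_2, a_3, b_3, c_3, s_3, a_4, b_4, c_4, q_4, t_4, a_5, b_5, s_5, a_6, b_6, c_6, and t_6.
b_1 = 15.5, c_1 = 1, s_1 = 3, t_1 = 3.5, a_2 = 8, b_2 = 11.5, c_2 = 7.5, a_3 = 14, b_3 = 7, c_3 = 0.5, s_3 = 3, a_4 = 13.5, b_4 = 2, c_4 = 12.5, q_4 = 4, t_4 = 4, a_5 = 2.5, b_5 = 9, s_5 = 2.5, a_6 = 13, b_6 = 8, c_6 = 13.5, t_6 = 5.5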